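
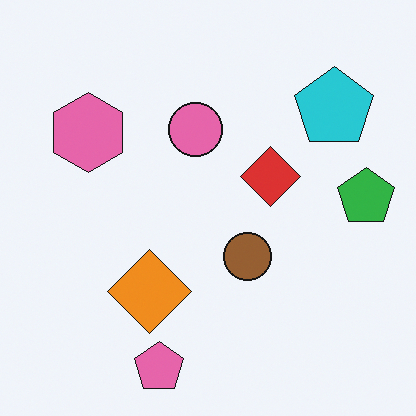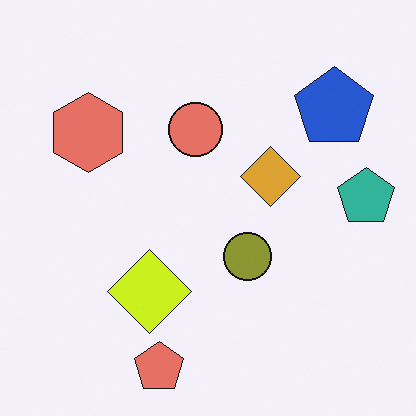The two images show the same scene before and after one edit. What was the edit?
The image was hue-shifted slightly.

Every shape's color has rotated by the same amount around the hue wheel — a uniform hue shift.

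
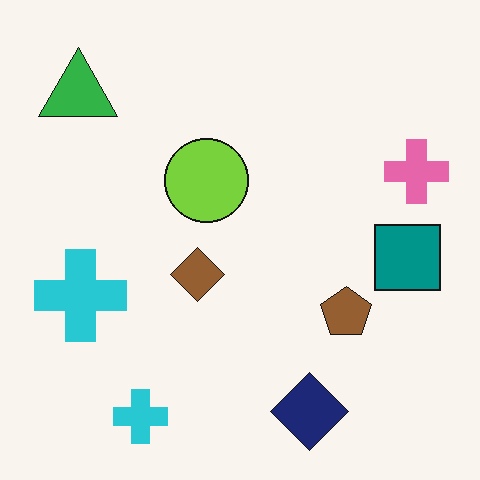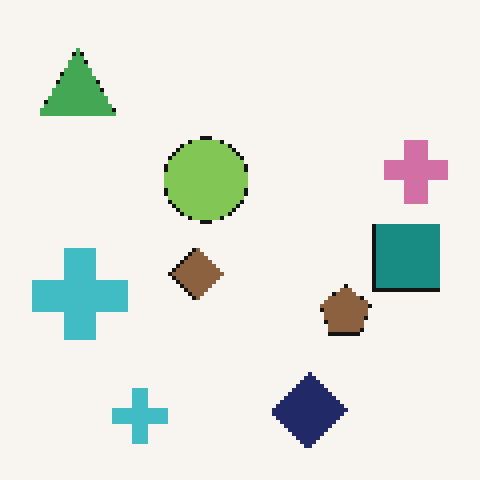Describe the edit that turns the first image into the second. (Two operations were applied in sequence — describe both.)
The transformation is: slightly desaturated, then mildly pixelated.

All colors are more muted and greyish — a global saturation change. Shapes are reduced to large square blocks; fine edges and outlines are lost — a downscale-then-upscale (mosaic) effect.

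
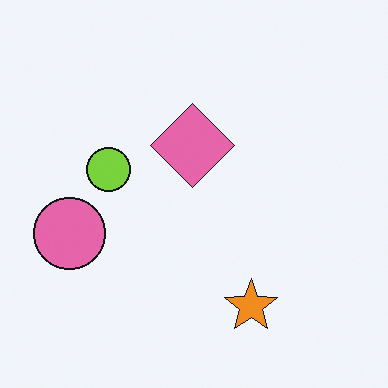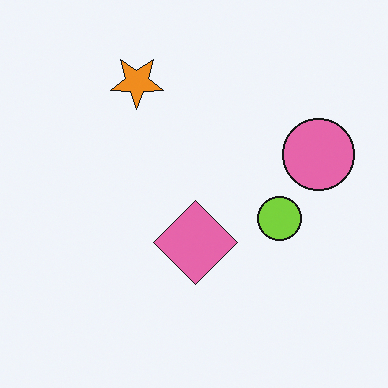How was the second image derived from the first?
The second image is the first rotated 180°.

The pink circle sits in the left of the first image and the right of the second — consistent with a whole-image 180° rotation.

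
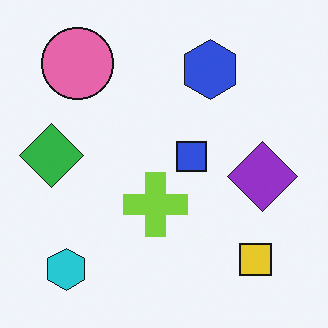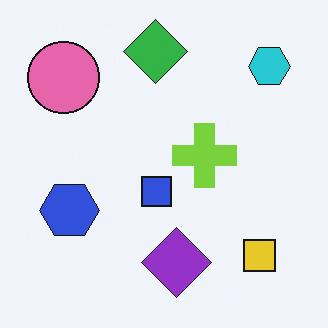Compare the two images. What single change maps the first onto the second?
The second image is the first transposed (reflected across the top-left ↔ bottom-right diagonal).

Shapes have swapped their row and column positions — what was in the top-right is now in the bottom-left — a diagonal reflection.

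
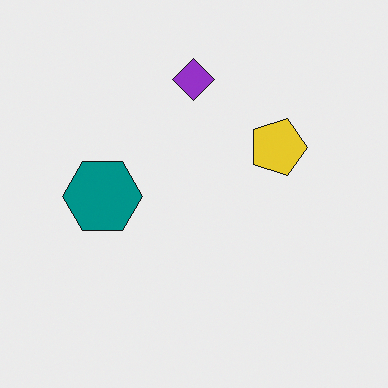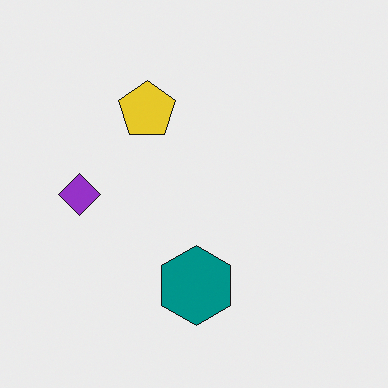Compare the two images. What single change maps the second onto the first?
The first image is the second rotated 90° clockwise.

The purple diamond sits in the left of the second image and the top of the first — consistent with a whole-image 90° clockwise rotation.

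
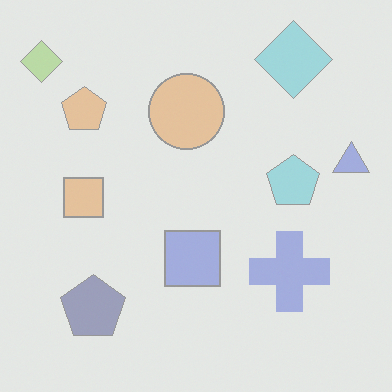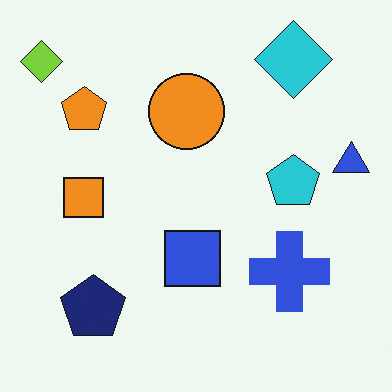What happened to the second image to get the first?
This is the original image washed out (contrast reduced).

Tones are pushed toward mid-grey across the whole image — a global contrast change.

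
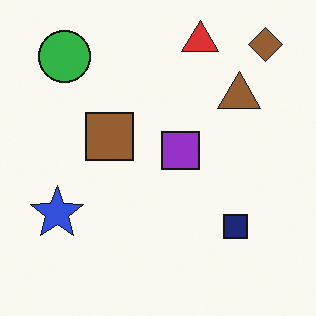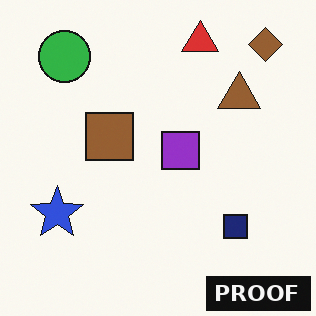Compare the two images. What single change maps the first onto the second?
The image was watermarked with the text "PROOF" in the lower-right corner.

A dark label reading "PROOF" appears in the lower-right corner.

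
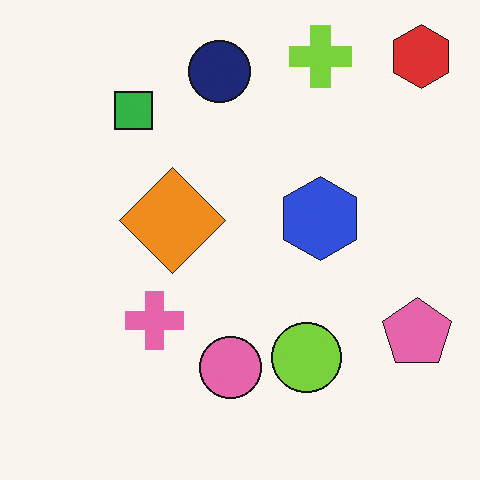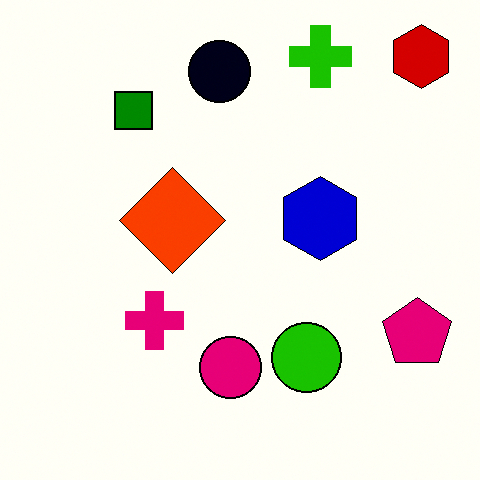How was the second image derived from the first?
It was boosted in contrast.

Tones are pushed away from mid-grey across the whole image — a global contrast change.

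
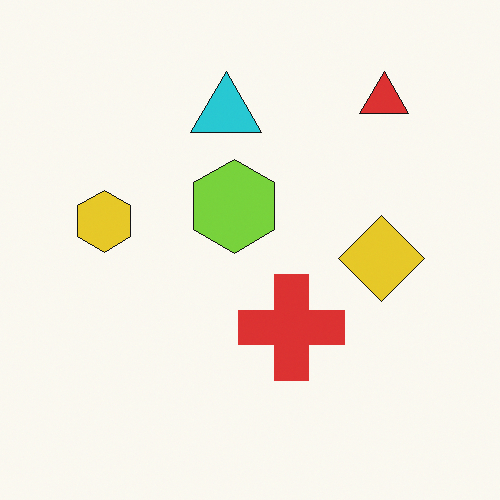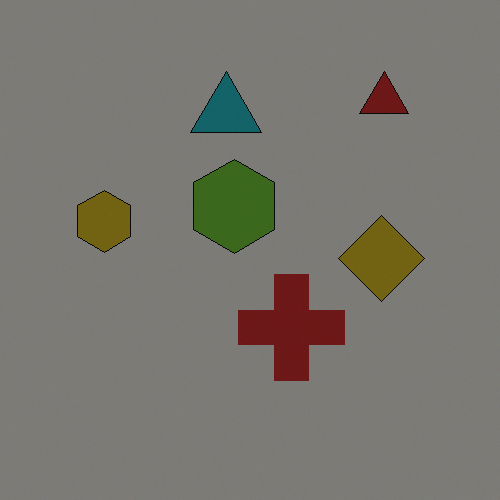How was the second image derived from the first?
The image was noticeably darkened.

Every pixel — background and shapes alike — is uniformly darkened.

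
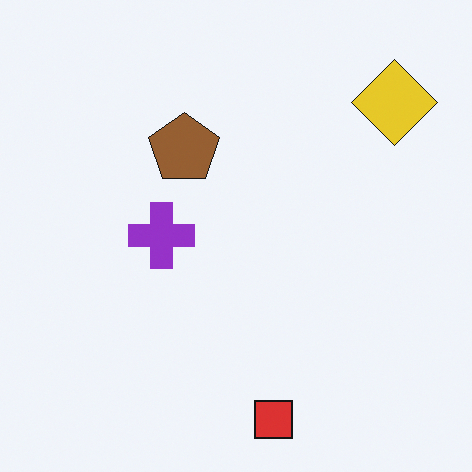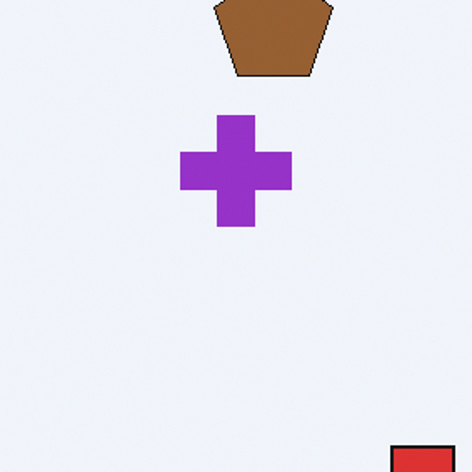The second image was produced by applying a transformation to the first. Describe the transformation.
The second image is the first cropped tightly and scaled back up.

The visible shapes are larger and the field of view is narrower; shapes near the original edges may be partly or wholly outside the frame — a crop-and-rescale.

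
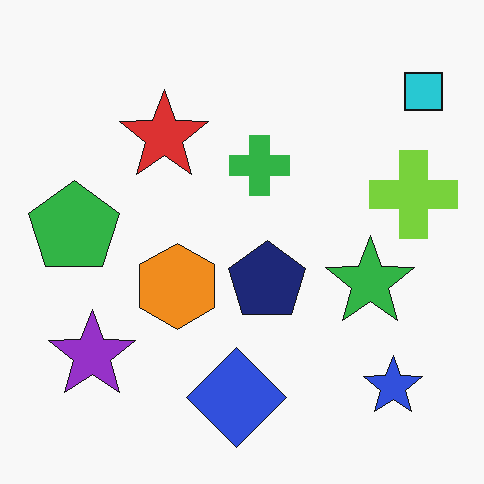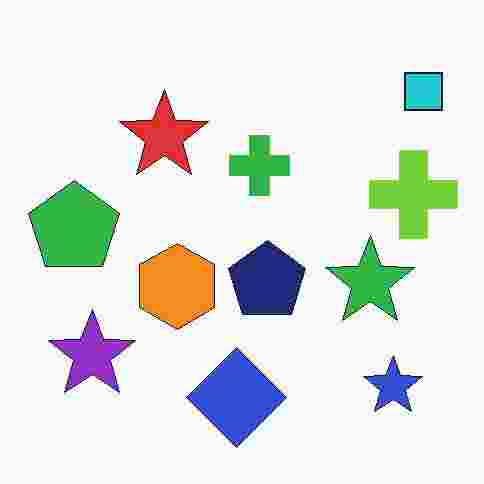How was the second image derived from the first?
Heavily JPEG-compressed with obvious blocking artifacts.

Blocky 8×8 compression artifacts appear around shape edges and the flat background shows ringing — characteristic JPEG degradation.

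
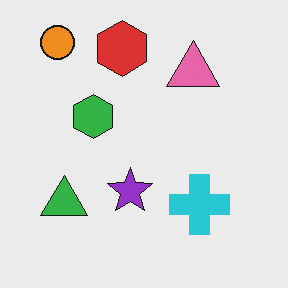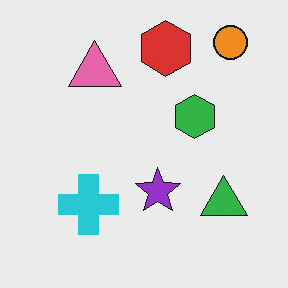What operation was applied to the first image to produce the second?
This is the original image flipped horizontally (left ↔ right).

The orange circle is in the top-left of the first image and the top-right of the second — shapes on opposite sides of the vertical midline have swapped in a mirror flip.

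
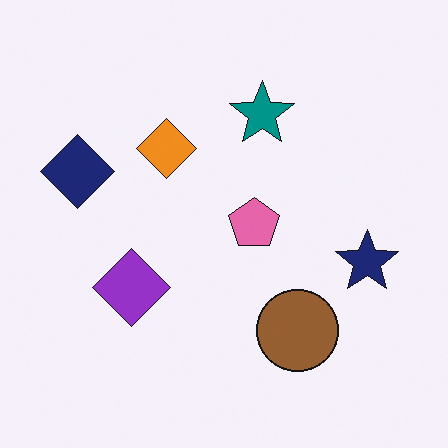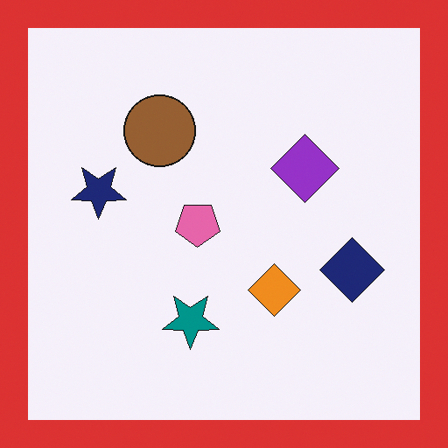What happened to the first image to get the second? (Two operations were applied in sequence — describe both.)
The image was rotated 180°, then framed with a red border.

The navy diamond sits in the left of the first image and the right of the second — consistent with a whole-image 180° rotation. A solid red frame runs around the edge of the second image, with the content slightly shrunk inside it.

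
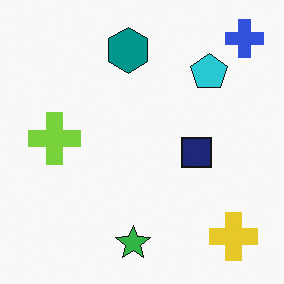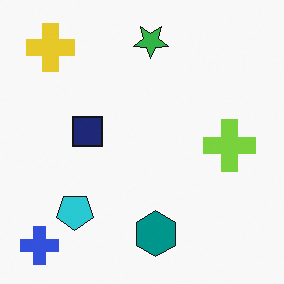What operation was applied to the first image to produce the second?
The transformation is: rotated 180°.

The blue cross sits in the top-right of the first image and the bottom-left of the second — consistent with a whole-image 180° rotation.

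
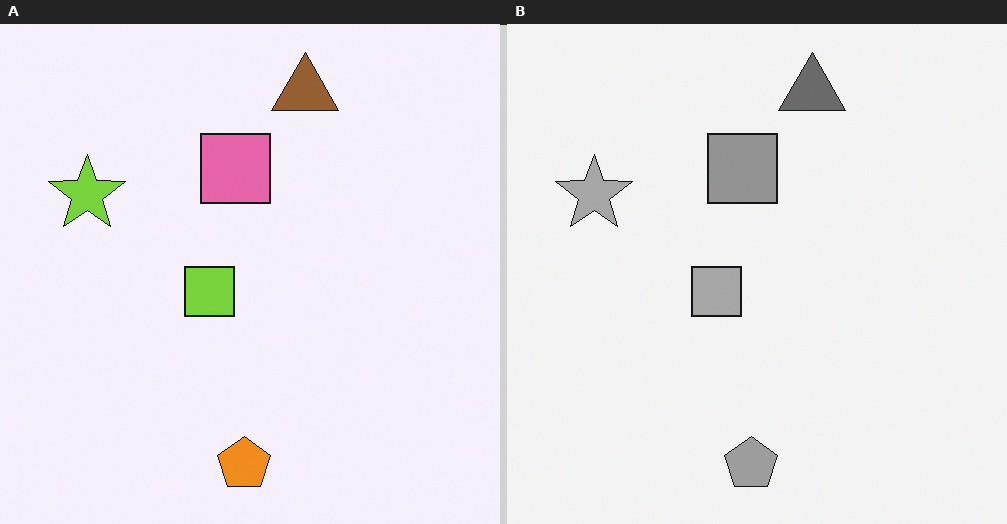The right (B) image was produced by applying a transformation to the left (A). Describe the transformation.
The right (B) image is the left (A) converted to grayscale.

All color is removed — every shape is now a shade of grey.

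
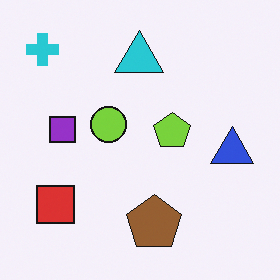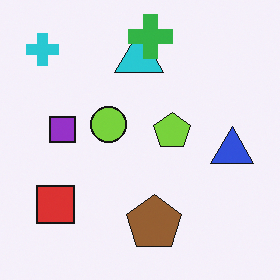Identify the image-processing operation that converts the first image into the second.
Overlaid with an additional green cross.

A green cross appears in the second image that is absent from the first.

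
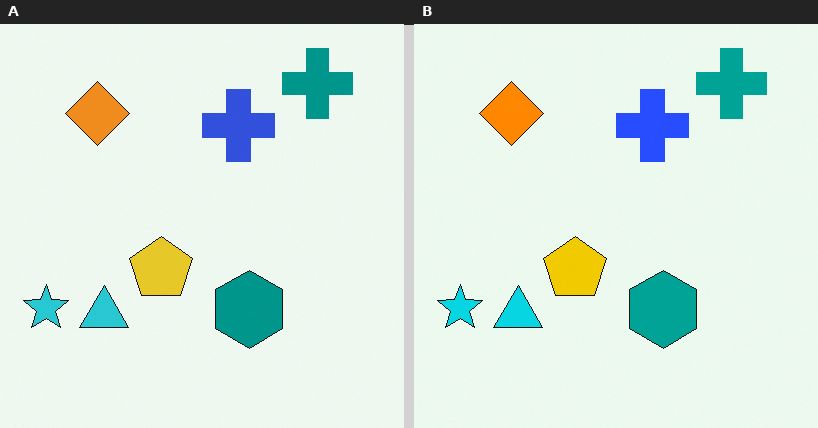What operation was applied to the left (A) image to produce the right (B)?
The transformation is: slightly oversaturated.

All colors are more vivid — a global saturation change.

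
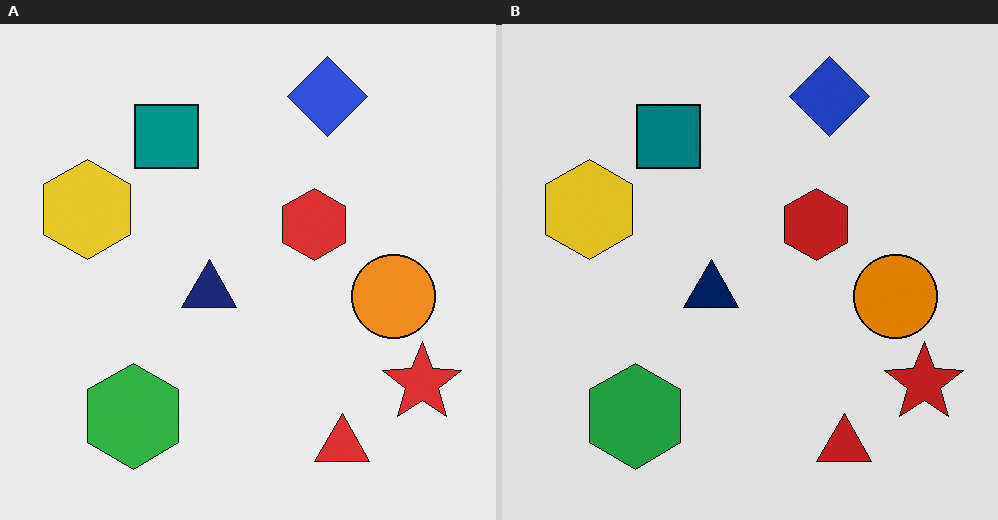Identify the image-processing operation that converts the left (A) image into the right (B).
Posterized to a reduced palette.

Each flat color has snapped to a coarser quantized level — most visibly, the near-white background has dropped to a flat grey.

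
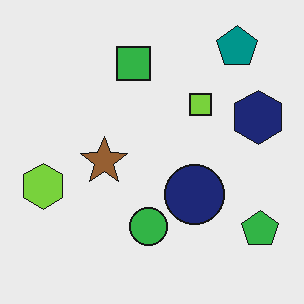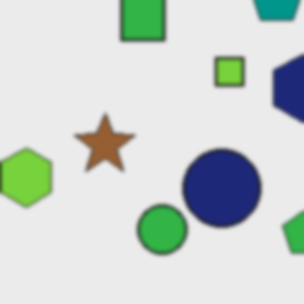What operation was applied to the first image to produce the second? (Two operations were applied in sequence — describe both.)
Cropped slightly and scaled back up, then given a subtle gaussian blur.

The visible shapes are larger and the field of view is narrower; shapes near the original edges may be partly or wholly outside the frame — a crop-and-rescale. Shape edges and outlines are uniformly softened across the whole image.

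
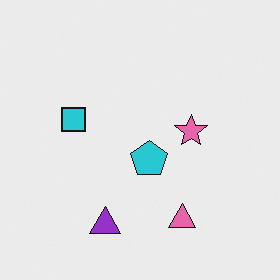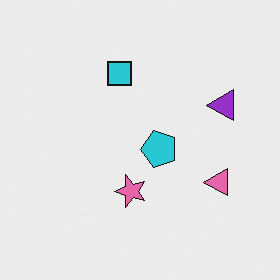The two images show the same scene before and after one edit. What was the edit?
It was transposed (reflected across the top-left ↔ bottom-right diagonal).

Shapes have swapped their row and column positions — what was in the top-right is now in the bottom-left — a diagonal reflection.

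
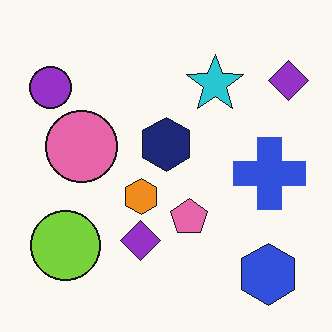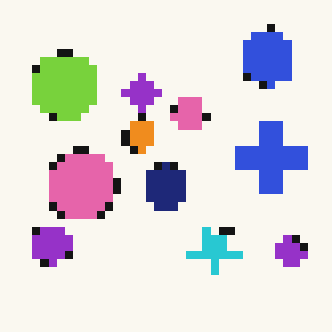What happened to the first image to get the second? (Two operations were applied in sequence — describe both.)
The transformation is: flipped vertically (top ↔ bottom), then moderately pixelated.

The blue hexagon is in the bottom-right of the first image and the top-right of the second — shapes on opposite sides of the horizontal midline have swapped in a mirror flip. Shapes are reduced to large square blocks; fine edges and outlines are lost — a downscale-then-upscale (mosaic) effect.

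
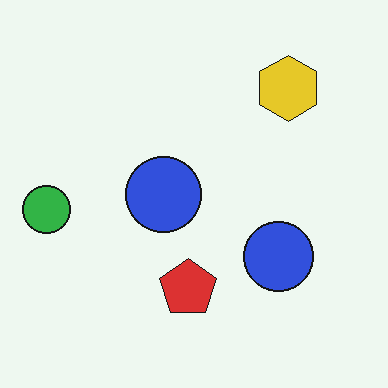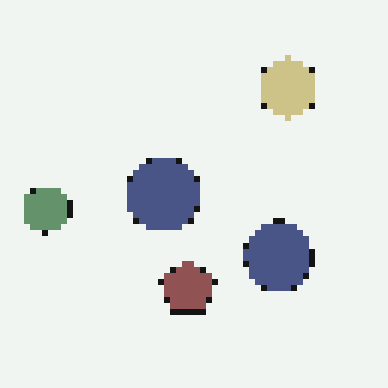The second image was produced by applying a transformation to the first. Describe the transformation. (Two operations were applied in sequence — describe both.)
The transformation is: made much more muted (saturation change), then pixelated into visible square blocks.

All colors are more muted and greyish — a global saturation change. Shapes are reduced to large square blocks; fine edges and outlines are lost — a downscale-then-upscale (mosaic) effect.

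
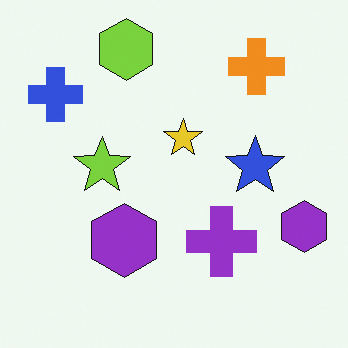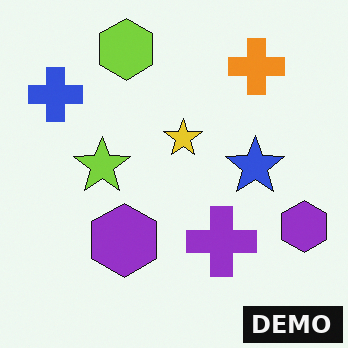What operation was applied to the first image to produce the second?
Watermarked with the text "DEMO" in the lower-right corner.

A dark label reading "DEMO" appears in the lower-right corner.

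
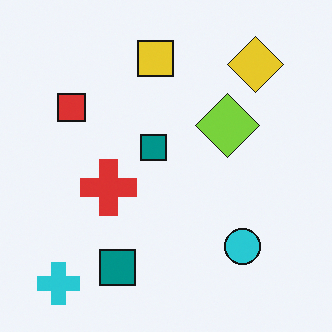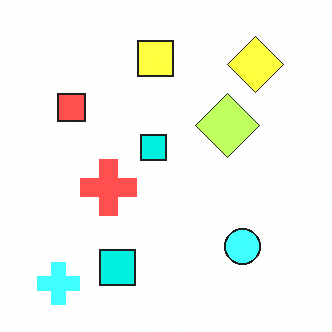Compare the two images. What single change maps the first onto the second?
The second image is the first substantially brightened.

Every pixel — background and shapes alike — is uniformly brightened.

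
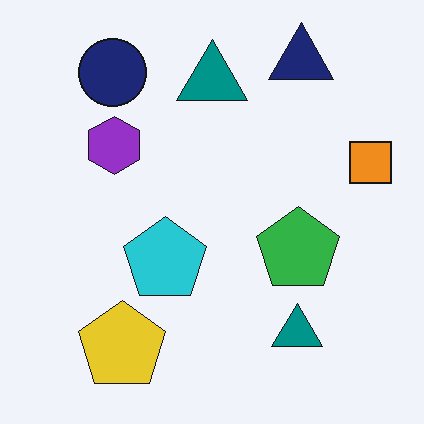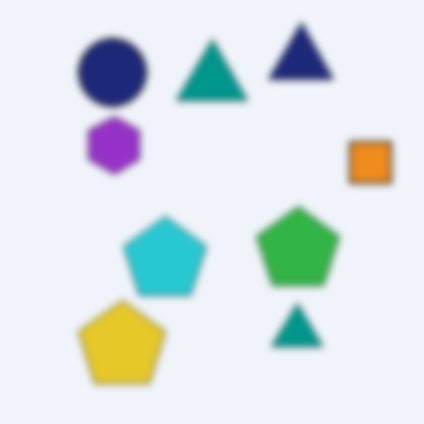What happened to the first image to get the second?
The transformation is: moderately blurred.

Shape edges and outlines are uniformly softened across the whole image.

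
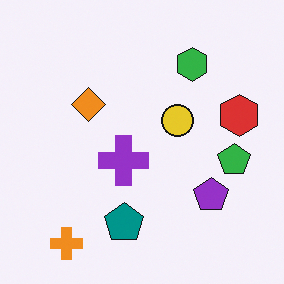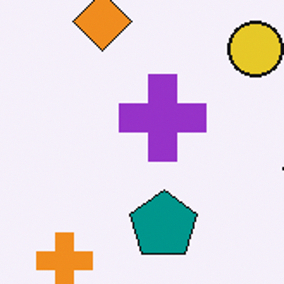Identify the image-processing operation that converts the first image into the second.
This is the original image cropped tightly and scaled back up.

The visible shapes are larger and the field of view is narrower; shapes near the original edges may be partly or wholly outside the frame — a crop-and-rescale.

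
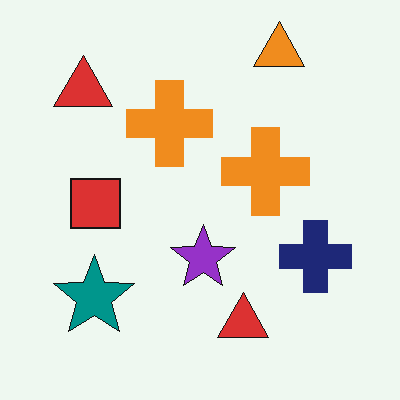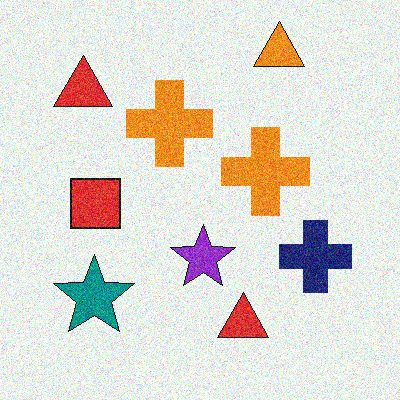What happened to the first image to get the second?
This is the original image degraded with visible gaussian noise.

Random speckle covers the whole image, including the flat background.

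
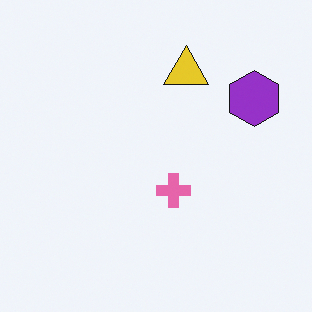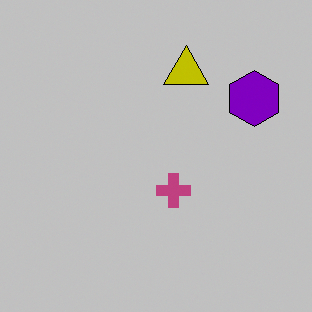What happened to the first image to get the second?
The second image is the first heavily posterized to just a handful of flat colors.

Each flat color has snapped to a coarser quantized level — most visibly, the near-white background has dropped to a flat grey.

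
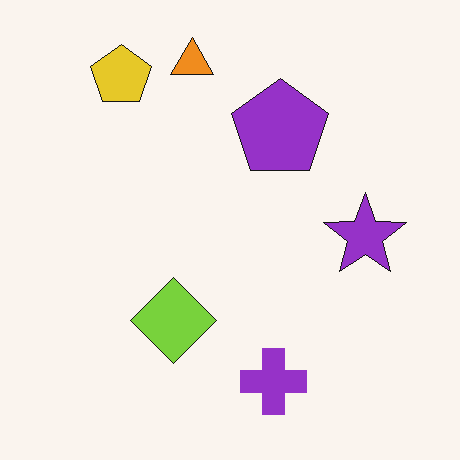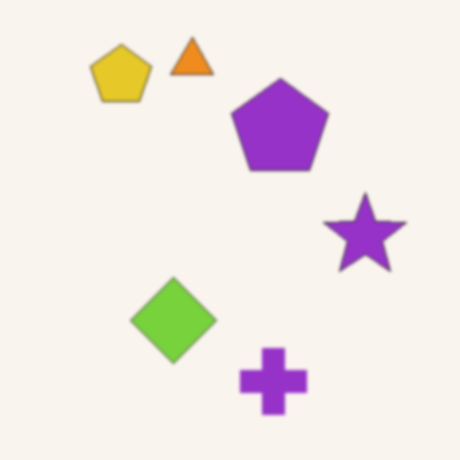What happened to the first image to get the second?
The second image is the first slightly softened.

Shape edges and outlines are uniformly softened across the whole image.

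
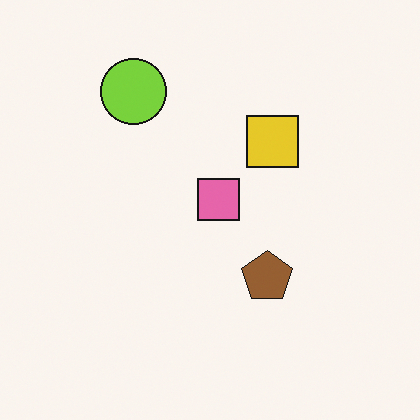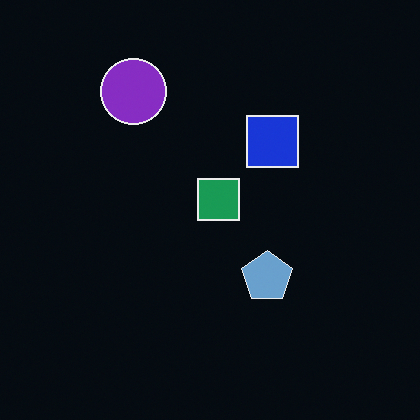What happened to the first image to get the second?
This is the original image color-inverted (negative).

The light background has become dark and every shape's color is its complement — a photographic negative.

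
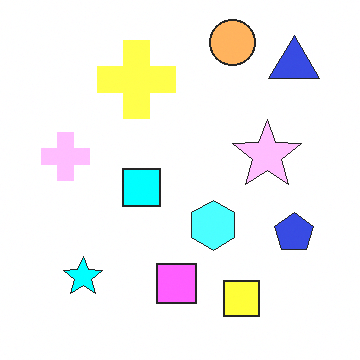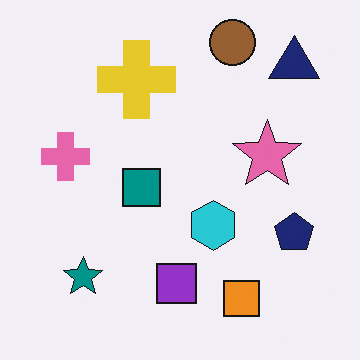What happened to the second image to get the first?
The first image is the second substantially brightened.

Every pixel — background and shapes alike — is uniformly brightened.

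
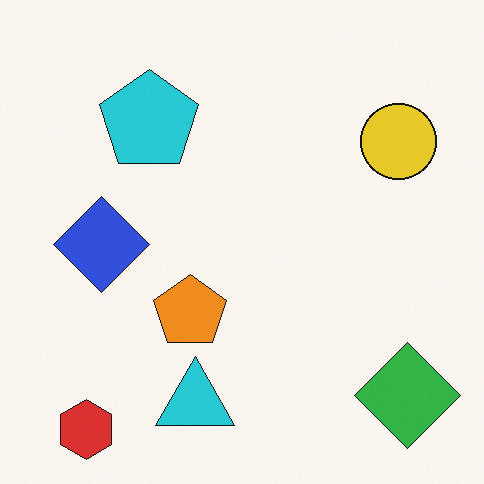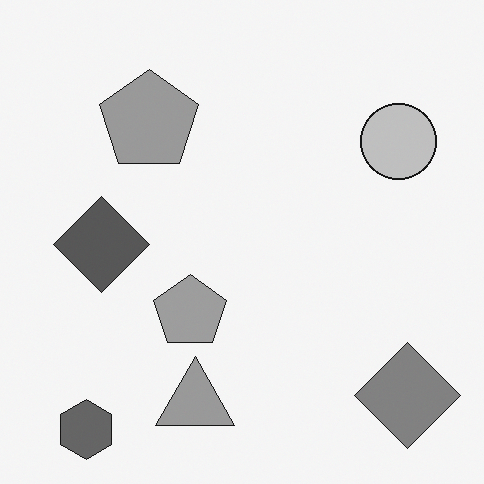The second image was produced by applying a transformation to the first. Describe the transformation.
It was converted to grayscale.

All color is removed — every shape is now a shade of grey.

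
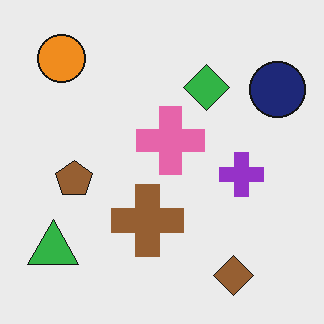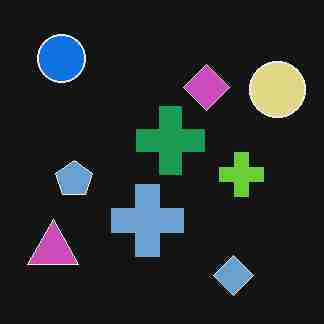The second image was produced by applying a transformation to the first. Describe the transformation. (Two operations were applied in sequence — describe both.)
Color-inverted (negative), then heavily JPEG-compressed with obvious blocking artifacts.

The light background has become dark and every shape's color is its complement — a photographic negative. Blocky 8×8 compression artifacts appear around shape edges and the flat background shows ringing — characteristic JPEG degradation.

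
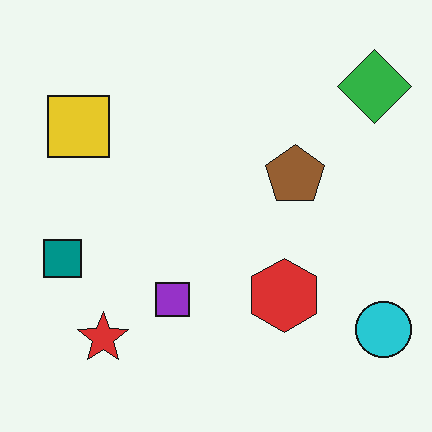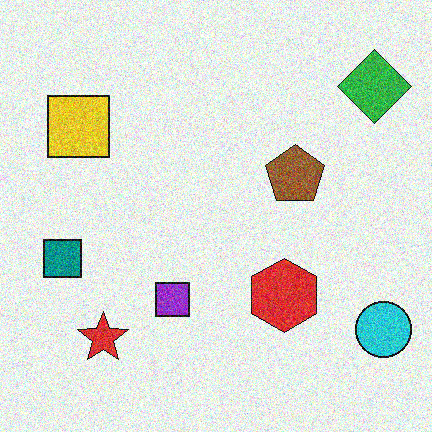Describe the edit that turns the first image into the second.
This is the original image degraded with strong gaussian noise.

Random speckle covers the whole image, including the flat background.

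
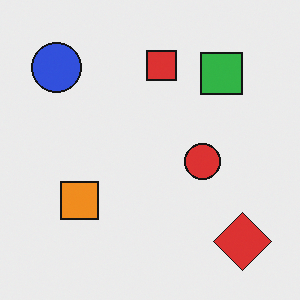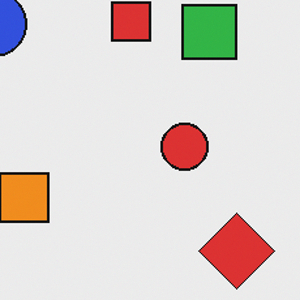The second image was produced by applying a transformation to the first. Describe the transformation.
The transformation is: cropped to a modestly smaller region and rescaled.

The visible shapes are larger and the field of view is narrower; shapes near the original edges may be partly or wholly outside the frame — a crop-and-rescale.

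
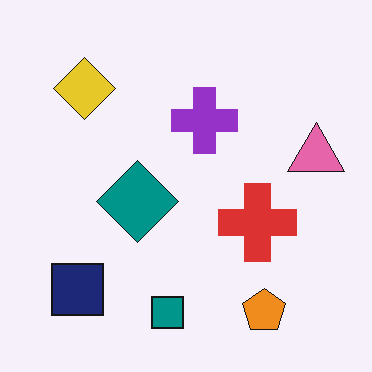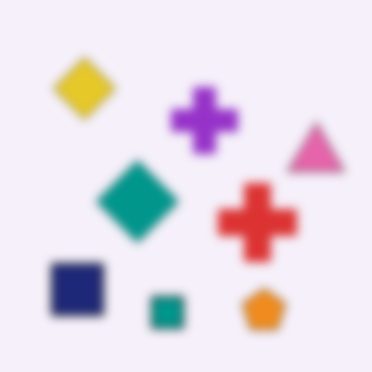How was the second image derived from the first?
It was moderately blurred.

Shape edges and outlines are uniformly softened across the whole image.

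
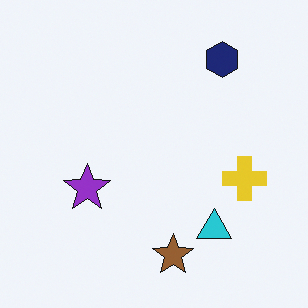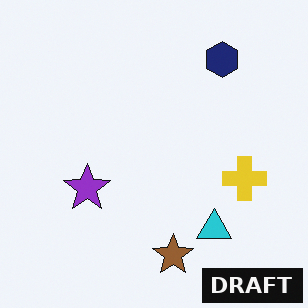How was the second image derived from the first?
The second image is the first watermarked with the text "DRAFT" in the lower-right corner.

A dark label reading "DRAFT" appears in the lower-right corner.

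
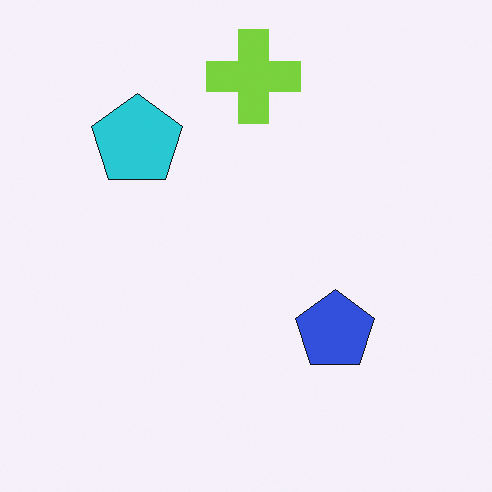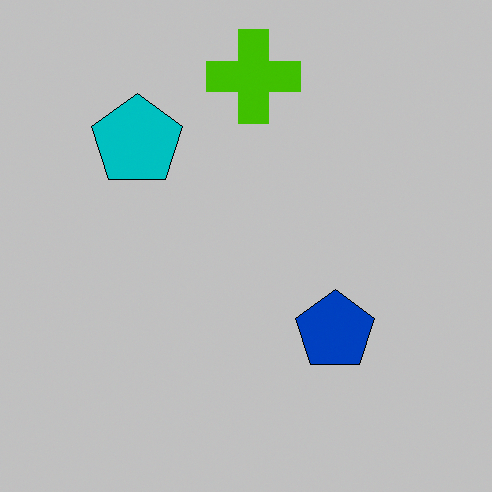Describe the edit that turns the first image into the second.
It was heavily posterized to just a handful of flat colors.

Each flat color has snapped to a coarser quantized level — most visibly, the near-white background has dropped to a flat grey.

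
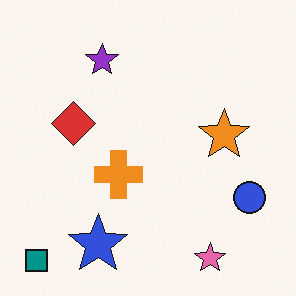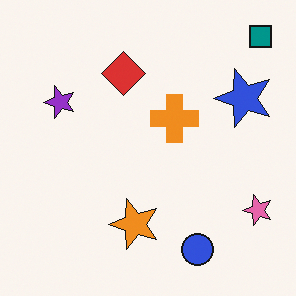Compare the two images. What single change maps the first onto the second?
The transformation is: transposed (reflected across the top-left ↔ bottom-right diagonal).

Shapes have swapped their row and column positions — what was in the top-right is now in the bottom-left — a diagonal reflection.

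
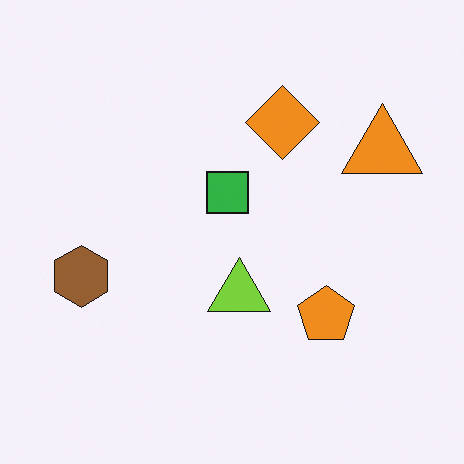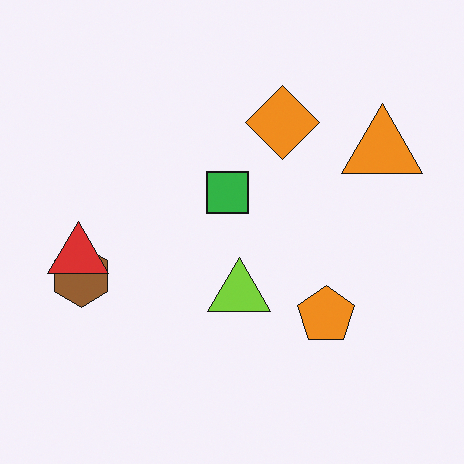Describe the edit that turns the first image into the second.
Overlaid with an additional red triangle.

A red triangle appears in the second image that is absent from the first.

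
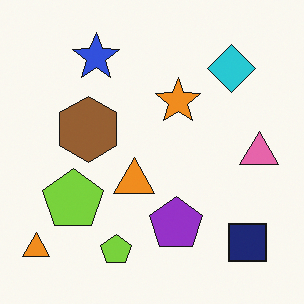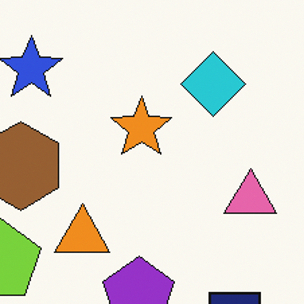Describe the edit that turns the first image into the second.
The second image is the first cropped to a modestly smaller region and rescaled.

The visible shapes are larger and the field of view is narrower; shapes near the original edges may be partly or wholly outside the frame — a crop-and-rescale.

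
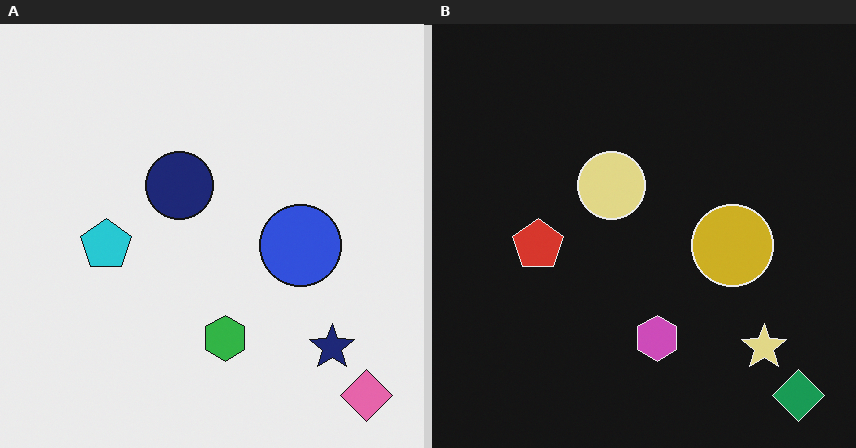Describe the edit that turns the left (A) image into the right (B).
Color-inverted (negative).

The light background has become dark and every shape's color is its complement — a photographic negative.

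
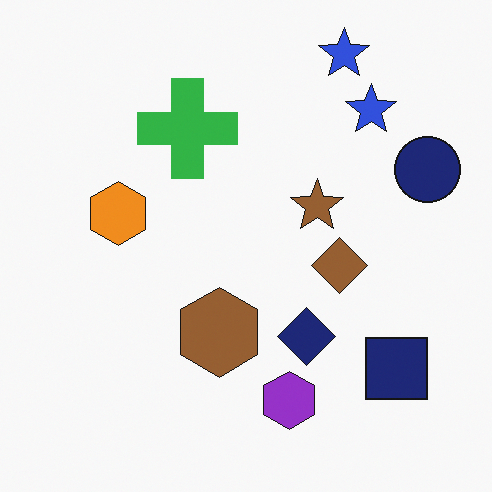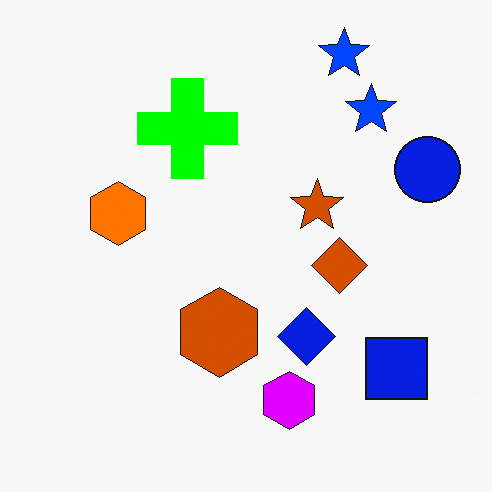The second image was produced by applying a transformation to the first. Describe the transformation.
The second image is the first heavily oversaturated.

All colors are more vivid — a global saturation change.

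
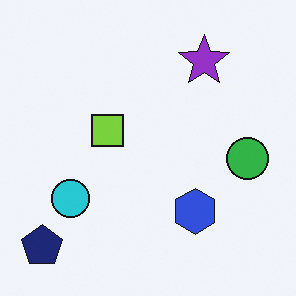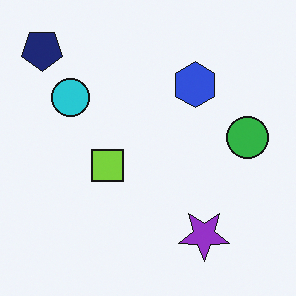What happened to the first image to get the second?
The transformation is: flipped vertically (top ↔ bottom).

The navy pentagon is in the bottom-left of the first image and the top-left of the second — shapes on opposite sides of the horizontal midline have swapped in a mirror flip.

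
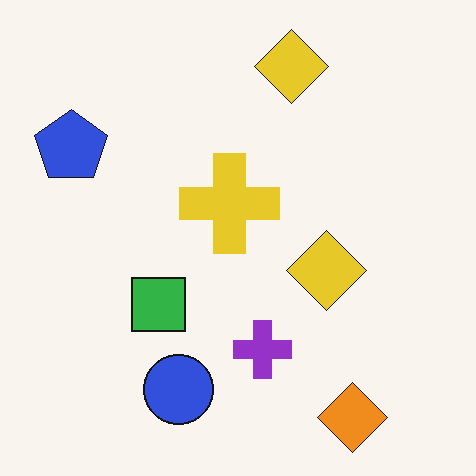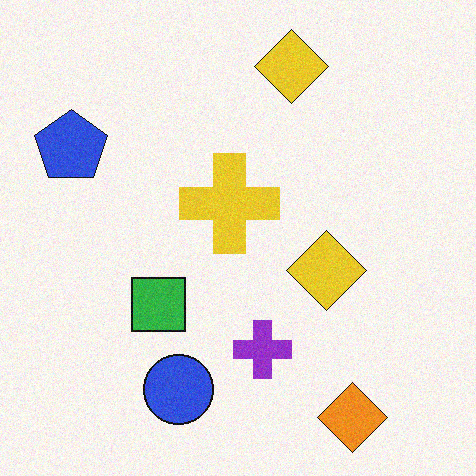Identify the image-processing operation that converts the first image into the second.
The transformation is: degraded with light additive noise.

Random speckle covers the whole image, including the flat background.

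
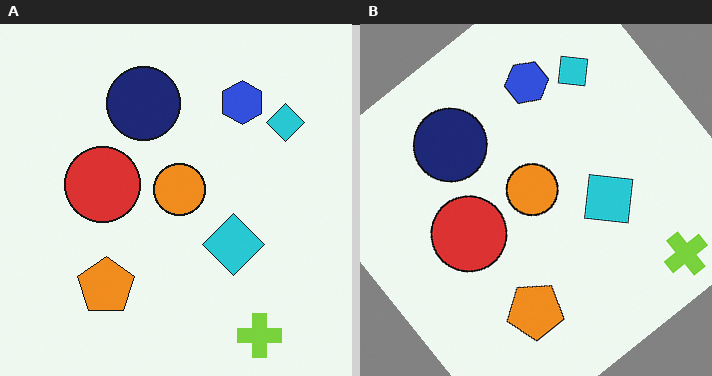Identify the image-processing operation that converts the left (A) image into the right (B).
Rotated counter-clockwise by a large amount — several tens of degrees.

Every shape is tilted by the same angle and the image corners show triangular fill wedges — a whole-image rotation by a non-right angle.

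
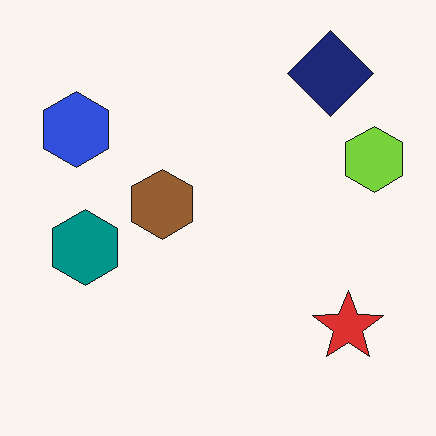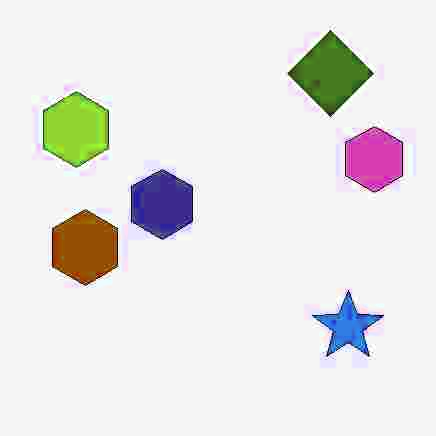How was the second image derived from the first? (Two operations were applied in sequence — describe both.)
It was degraded with heavy JPEG compression, then hue-shifted by a large amount.

Blocky 8×8 compression artifacts appear around shape edges and the flat background shows ringing — characteristic JPEG degradation. Every shape's color has rotated by the same amount around the hue wheel — a uniform hue shift.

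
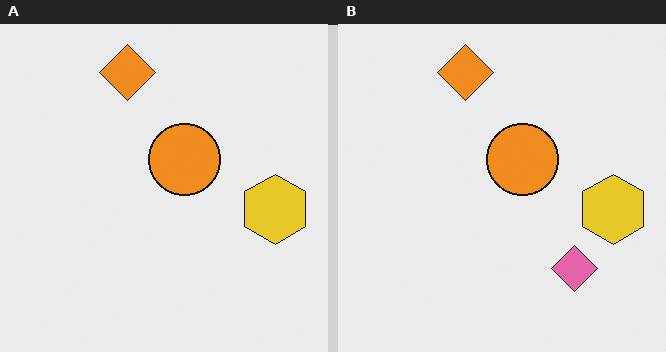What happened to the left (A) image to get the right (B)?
It was overlaid with an additional pink diamond.

A pink diamond appears in the right (B) image that is absent from the left (A).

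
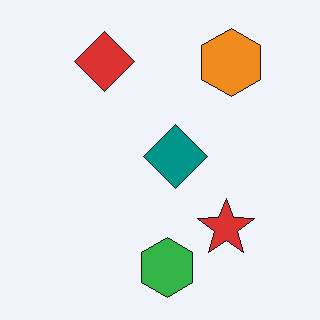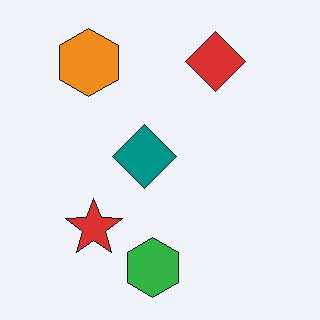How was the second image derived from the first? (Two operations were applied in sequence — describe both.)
The image was flipped horizontally (left ↔ right), then JPEG-compressed with visible artifacts.

The orange hexagon is in the top-right of the first image and the top-left of the second — shapes on opposite sides of the vertical midline have swapped in a mirror flip. Blocky 8×8 compression artifacts appear around shape edges and the flat background shows ringing — characteristic JPEG degradation.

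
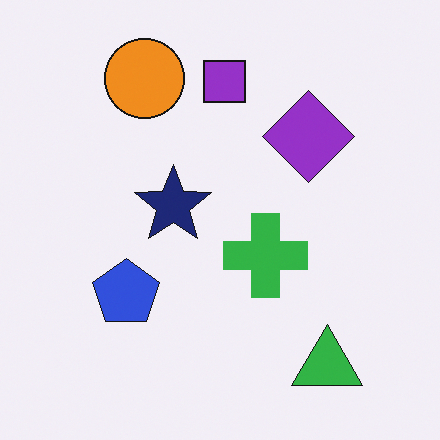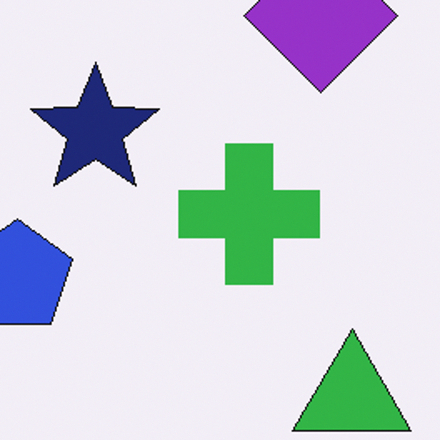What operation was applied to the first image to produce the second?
The second image is the first cropped tightly and scaled back up.

The visible shapes are larger and the field of view is narrower; shapes near the original edges may be partly or wholly outside the frame — a crop-and-rescale.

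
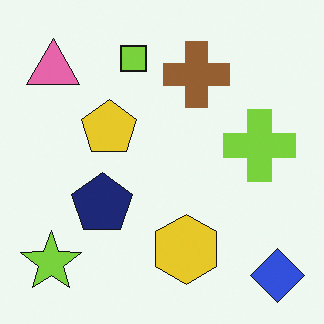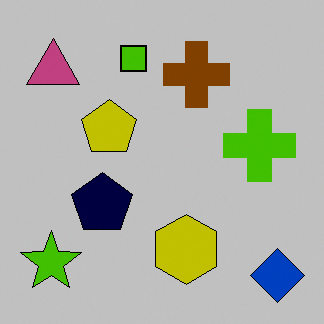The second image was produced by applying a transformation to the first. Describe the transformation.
Heavily posterized to just a handful of flat colors.

Each flat color has snapped to a coarser quantized level — most visibly, the near-white background has dropped to a flat grey.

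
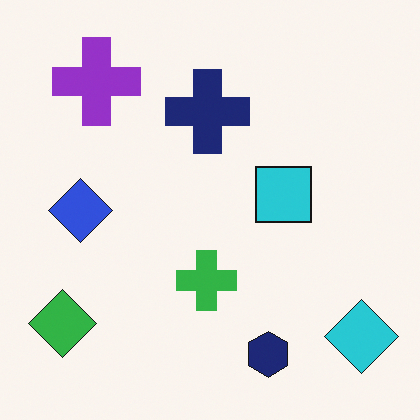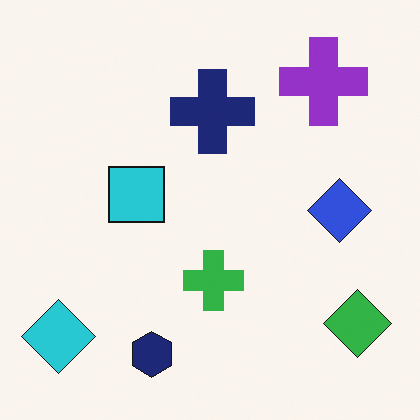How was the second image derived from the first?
The second image is the first flipped horizontally (left ↔ right).

The cyan diamond is in the bottom-right of the first image and the bottom-left of the second — shapes on opposite sides of the vertical midline have swapped in a mirror flip.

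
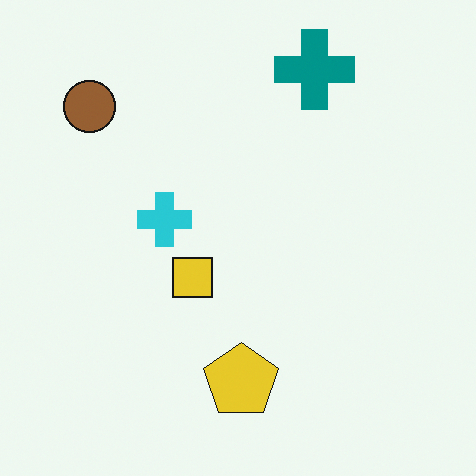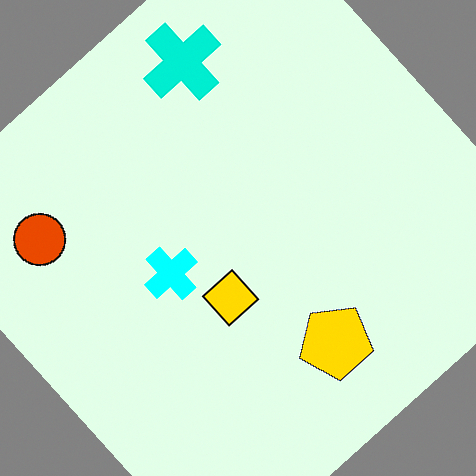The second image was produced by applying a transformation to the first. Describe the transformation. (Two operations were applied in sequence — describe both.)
The image was rotated counter-clockwise by a large amount — several tens of degrees, then made much more vivid (saturation change).

Every shape is tilted by the same angle and the image corners show triangular fill wedges — a whole-image rotation by a non-right angle. All colors are more vivid — a global saturation change.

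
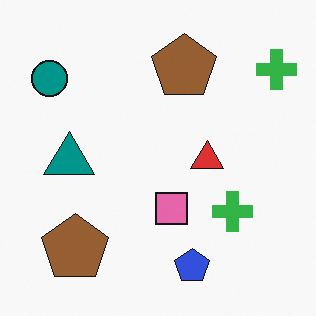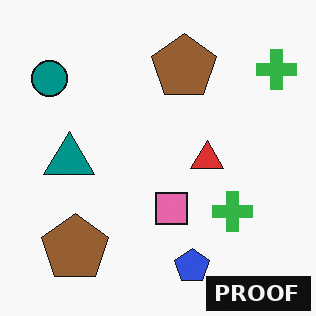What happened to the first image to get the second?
It was watermarked with the text "PROOF" in the lower-right corner.

A dark label reading "PROOF" appears in the lower-right corner.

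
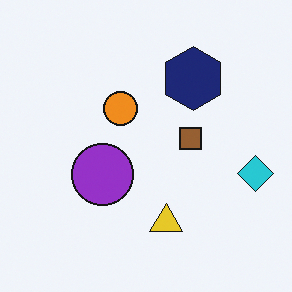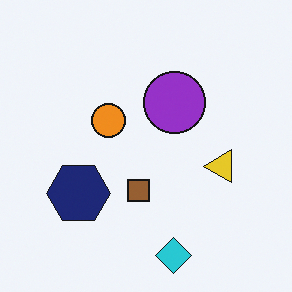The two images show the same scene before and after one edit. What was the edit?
Transposed (reflected across the top-left ↔ bottom-right diagonal).

Shapes have swapped their row and column positions — what was in the top-right is now in the bottom-left — a diagonal reflection.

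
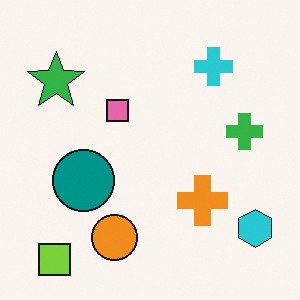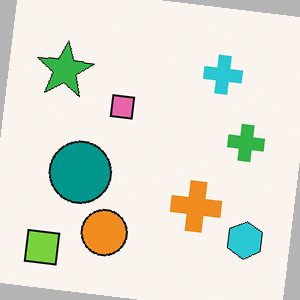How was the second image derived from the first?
This is the original image rotated clockwise by a small amount.

Every shape is tilted by the same angle and the image corners show triangular fill wedges — a whole-image rotation by a non-right angle.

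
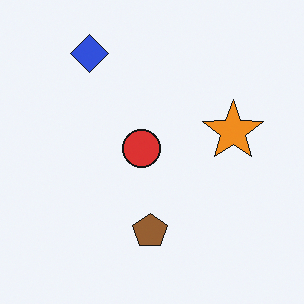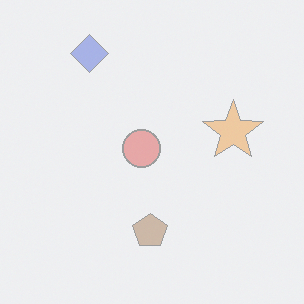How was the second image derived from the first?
It was washed out (contrast reduced).

Tones are pushed toward mid-grey across the whole image — a global contrast change.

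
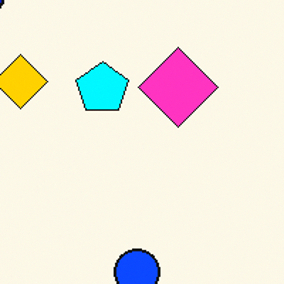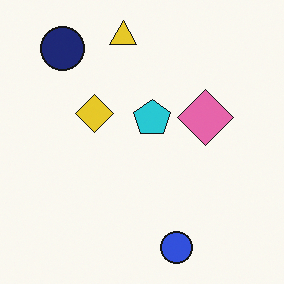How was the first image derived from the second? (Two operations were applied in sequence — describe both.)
It was made much more vivid (saturation change), then cropped to a modestly smaller region and rescaled.

All colors are more vivid — a global saturation change. The visible shapes are larger and the field of view is narrower; shapes near the original edges may be partly or wholly outside the frame — a crop-and-rescale.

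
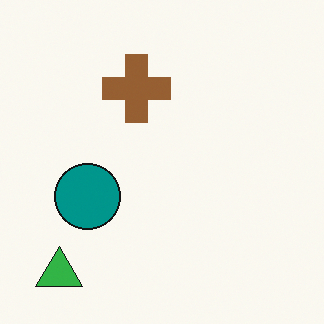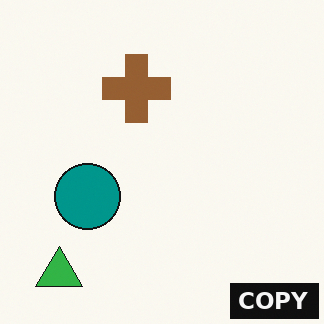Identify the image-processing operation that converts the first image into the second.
The second image is the first watermarked with the text "COPY" in the lower-right corner.

A dark label reading "COPY" appears in the lower-right corner.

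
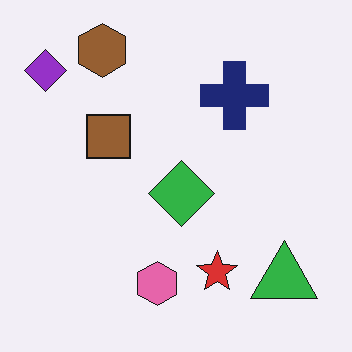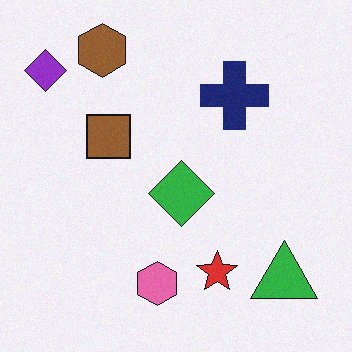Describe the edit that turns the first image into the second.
This is the original image degraded with light additive noise.

Random speckle covers the whole image, including the flat background.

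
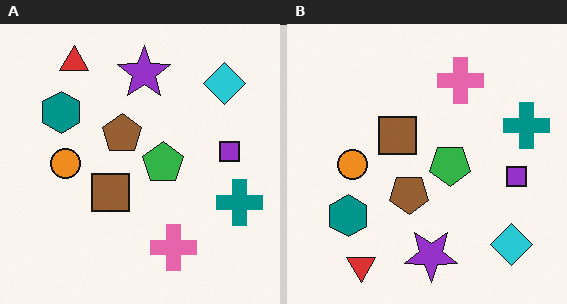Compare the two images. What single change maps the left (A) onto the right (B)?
It was flipped vertically (top ↔ bottom).

The red triangle is in the top-left of the left (A) image and the bottom-left of the right (B) — shapes on opposite sides of the horizontal midline have swapped in a mirror flip.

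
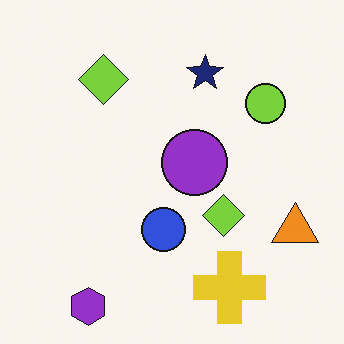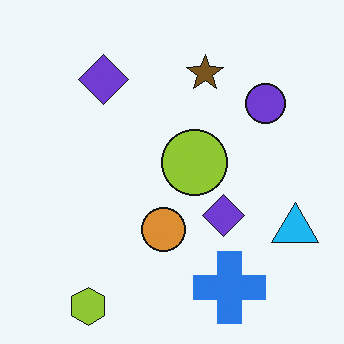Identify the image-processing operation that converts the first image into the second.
The second image is the first hue-shifted by a large amount.

Every shape's color has rotated by the same amount around the hue wheel — a uniform hue shift.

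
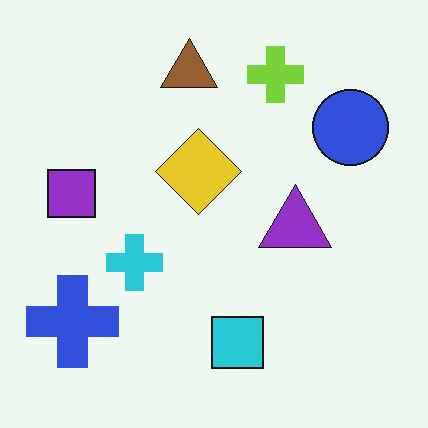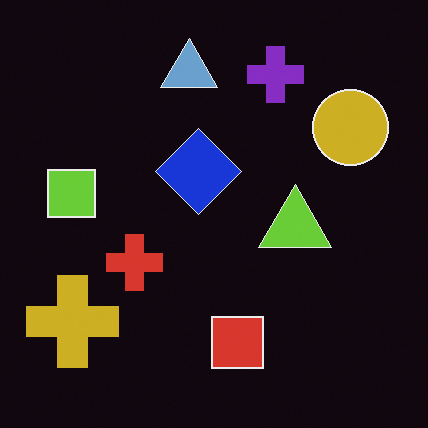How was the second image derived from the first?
The second image is the first color-inverted (negative).

The light background has become dark and every shape's color is its complement — a photographic negative.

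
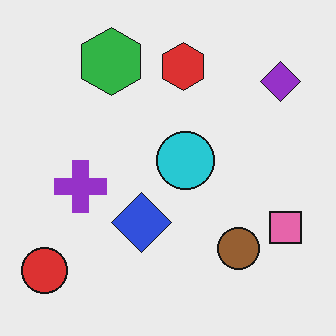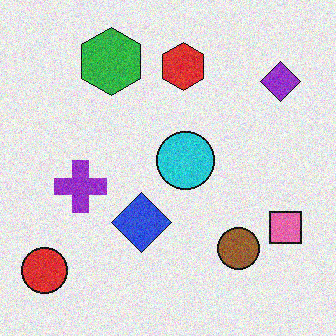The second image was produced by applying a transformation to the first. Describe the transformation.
The image was degraded with moderate additive noise.

Random speckle covers the whole image, including the flat background.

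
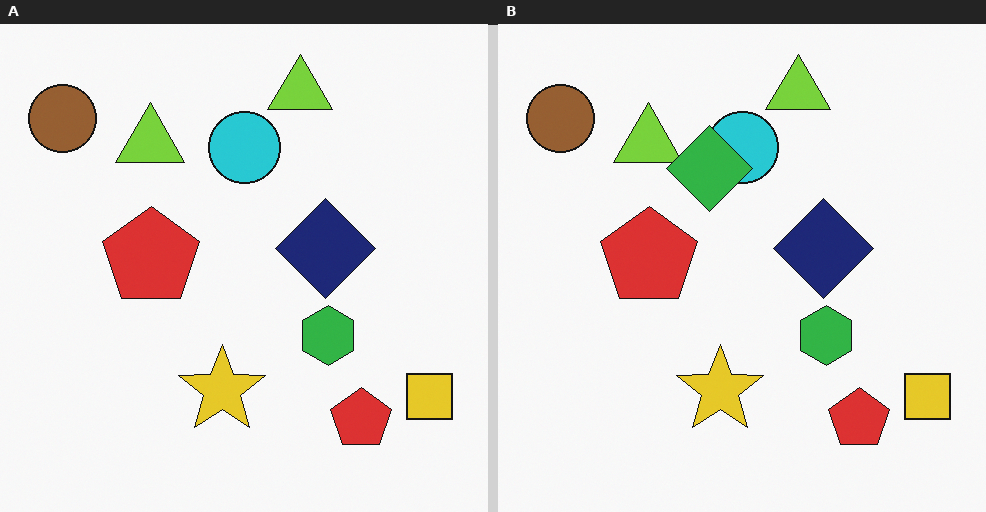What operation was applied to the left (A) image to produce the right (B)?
The image was overlaid with an additional green diamond.

A green diamond appears in the right (B) image that is absent from the left (A).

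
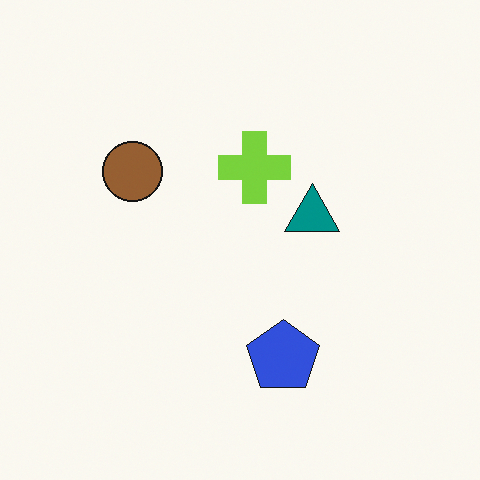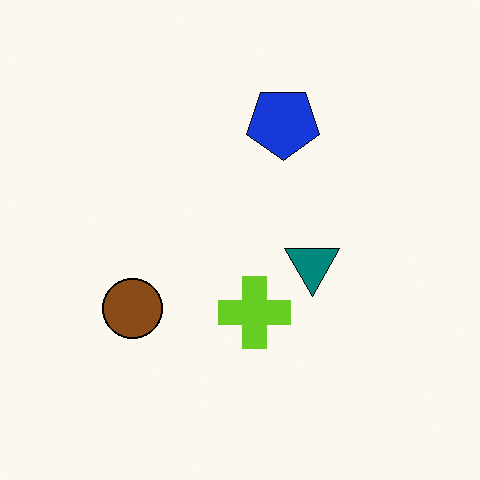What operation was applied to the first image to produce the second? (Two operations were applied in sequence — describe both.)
The image was flipped vertically (top ↔ bottom), then given slightly increased contrast.

The blue pentagon is in the bottom of the first image and the top of the second — shapes on opposite sides of the horizontal midline have swapped in a mirror flip. Tones are pushed away from mid-grey across the whole image — a global contrast change.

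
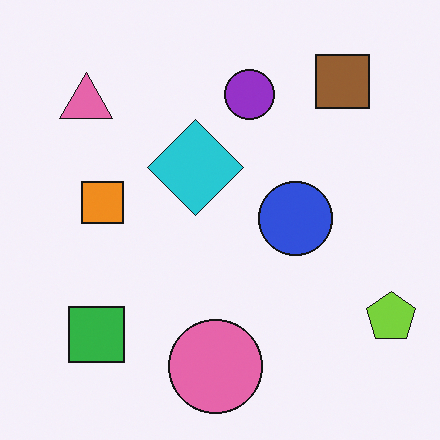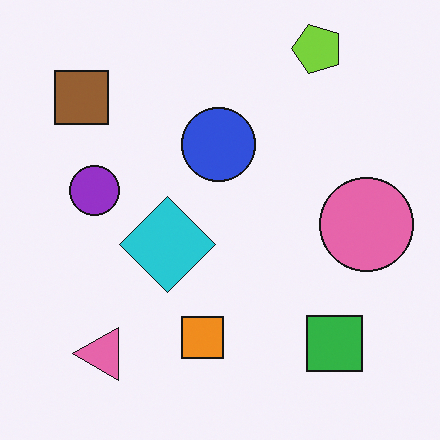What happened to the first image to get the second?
This is the original image rotated 90° counter-clockwise.

The lime pentagon sits in the bottom-right of the first image and the top-right of the second — consistent with a whole-image 90° counter-clockwise rotation.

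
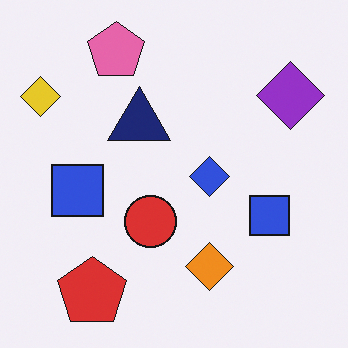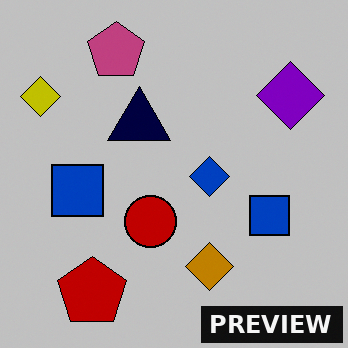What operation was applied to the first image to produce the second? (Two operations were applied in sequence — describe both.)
The second image is the first heavily posterized to just a handful of flat colors, then watermarked with the text "PREVIEW" in the lower-right corner.

Each flat color has snapped to a coarser quantized level — most visibly, the near-white background has dropped to a flat grey. A dark label reading "PREVIEW" appears in the lower-right corner.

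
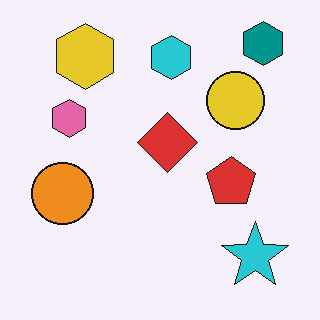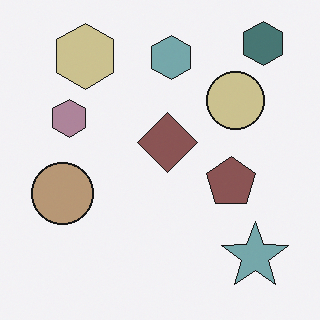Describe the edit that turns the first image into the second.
The second image is the first heavily desaturated.

All colors are more muted and greyish — a global saturation change.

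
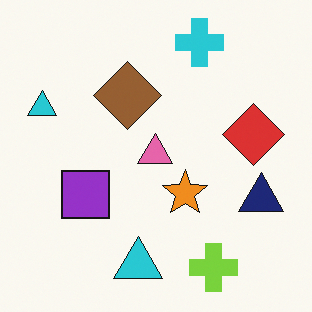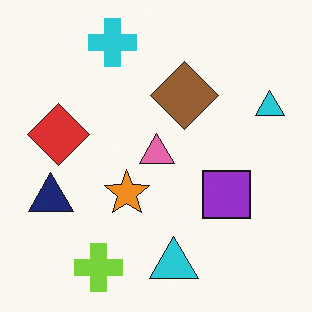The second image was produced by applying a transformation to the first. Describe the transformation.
Flipped horizontally (left ↔ right).

The navy triangle is in the right of the first image and the left of the second — shapes on opposite sides of the vertical midline have swapped in a mirror flip.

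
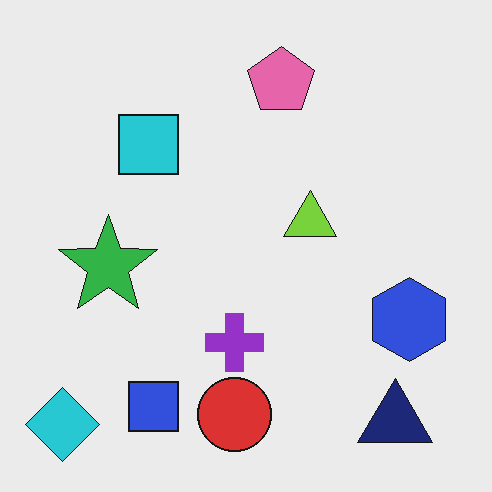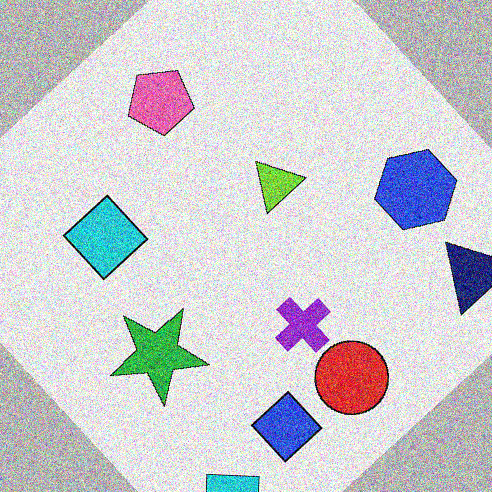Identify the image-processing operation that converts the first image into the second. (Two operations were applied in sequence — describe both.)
This is the original image rotated counter-clockwise by a large amount — several tens of degrees, then degraded with a thick layer of grain.

Every shape is tilted by the same angle and the image corners show triangular fill wedges — a whole-image rotation by a non-right angle. Random speckle covers the whole image, including the flat background.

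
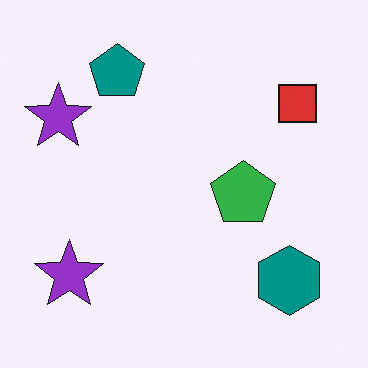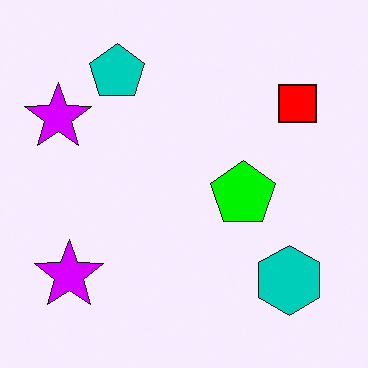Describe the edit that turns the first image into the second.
The transformation is: made much more vivid (saturation change).

All colors are more vivid — a global saturation change.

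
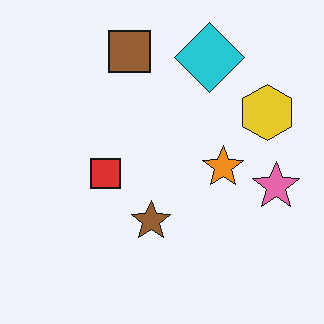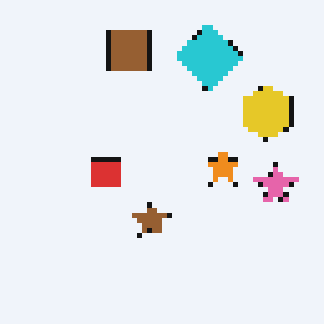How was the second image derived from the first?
The image was lightly pixelated (a mild mosaic effect).

Shapes are reduced to large square blocks; fine edges and outlines are lost — a downscale-then-upscale (mosaic) effect.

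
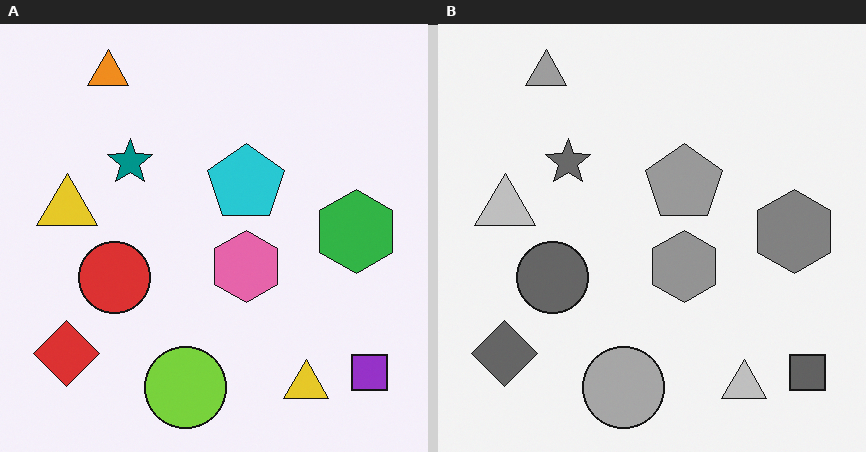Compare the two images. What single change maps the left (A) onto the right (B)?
The right (B) image is the left (A) converted to grayscale.

All color is removed — every shape is now a shade of grey.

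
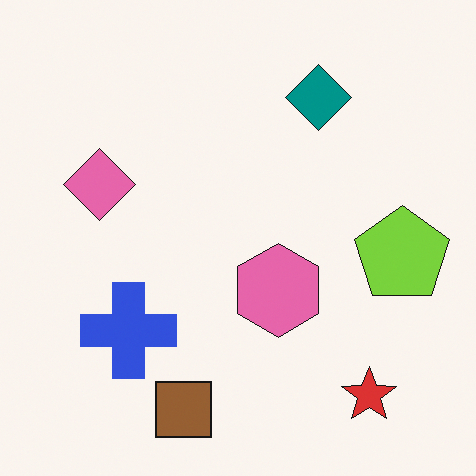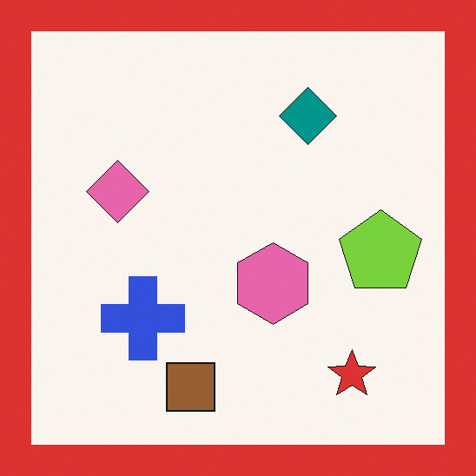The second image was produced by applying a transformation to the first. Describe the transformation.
The second image is the first framed with a red border.

A solid red frame runs around the edge of the second image, with the content slightly shrunk inside it.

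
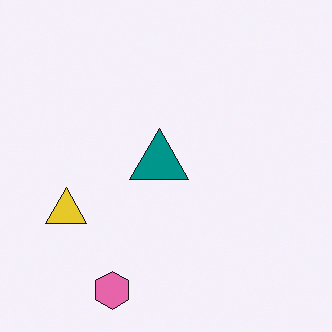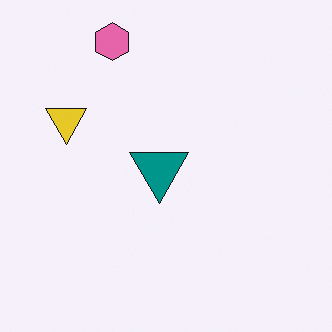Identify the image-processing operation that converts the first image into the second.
The second image is the first flipped vertically (top ↔ bottom).

The pink hexagon is in the bottom of the first image and the top of the second — shapes on opposite sides of the horizontal midline have swapped in a mirror flip.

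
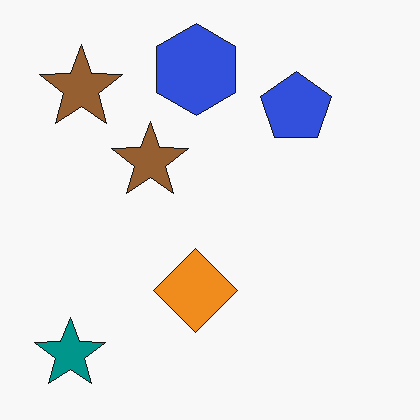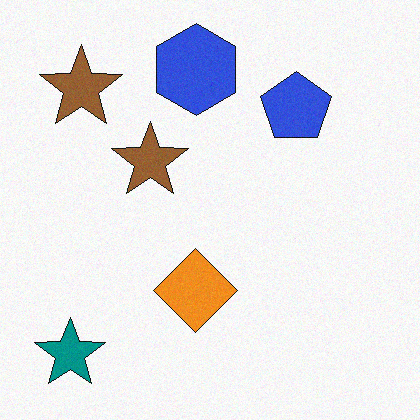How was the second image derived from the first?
The transformation is: degraded with light additive noise.

Random speckle covers the whole image, including the flat background.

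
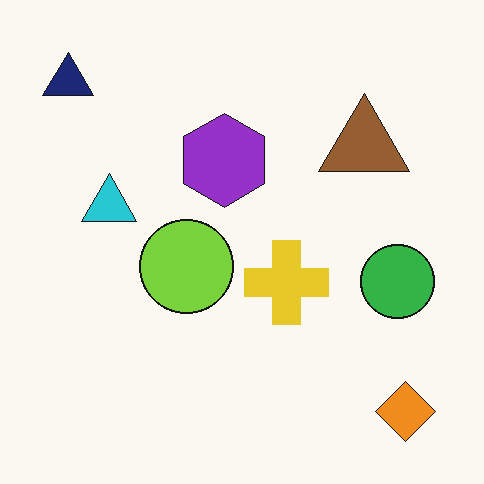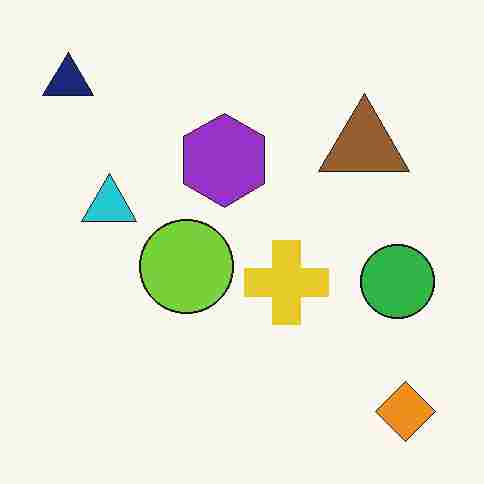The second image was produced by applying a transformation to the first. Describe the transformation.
Degraded with heavy JPEG compression.

Blocky 8×8 compression artifacts appear around shape edges and the flat background shows ringing — characteristic JPEG degradation.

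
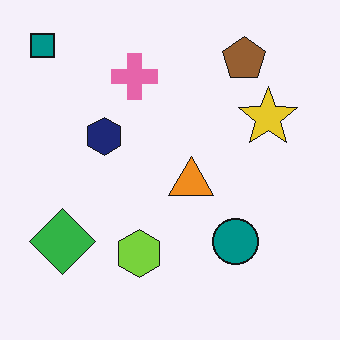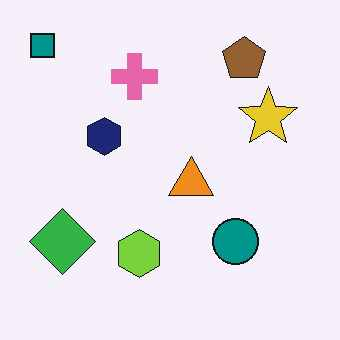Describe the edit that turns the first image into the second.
The image was given moderate JPEG compression.

Blocky 8×8 compression artifacts appear around shape edges and the flat background shows ringing — characteristic JPEG degradation.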